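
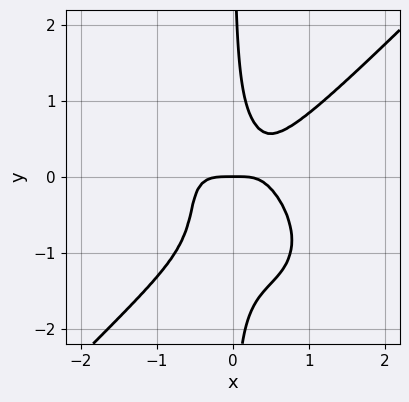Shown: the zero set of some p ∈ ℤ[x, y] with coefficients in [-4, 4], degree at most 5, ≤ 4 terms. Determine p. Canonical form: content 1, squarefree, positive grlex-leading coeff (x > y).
1. Degree: a generic line meets the curve in up to 4 points, so deg p = 4.
2. Checking where it meets the axes: it crosses the y-axis at the gridline y = 0; one x-axis crossing is at x = 0.
3. Together with the visible shape, these determine p as stated.

3*x^4 - 3*x*y^3 - 3*x*y^2 + y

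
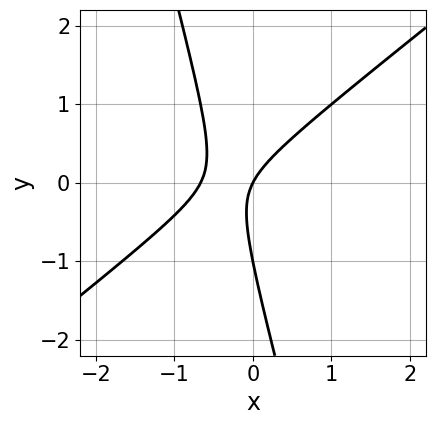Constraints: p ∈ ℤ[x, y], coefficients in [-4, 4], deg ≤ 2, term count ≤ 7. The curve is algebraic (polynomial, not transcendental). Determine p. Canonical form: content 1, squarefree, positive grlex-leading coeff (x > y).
First, the degree is 2 — the shape is more complex than any degree-1 curve.
Then, against the integer gridlines: the y-axis gridline crossings are at y ∈ {-1, 0}; it crosses the x-axis at the gridline x = 0.
Finally, together with the visible shape, these determine p as stated.

3*x^2 - 3*x*y - y^2 + 2*x - y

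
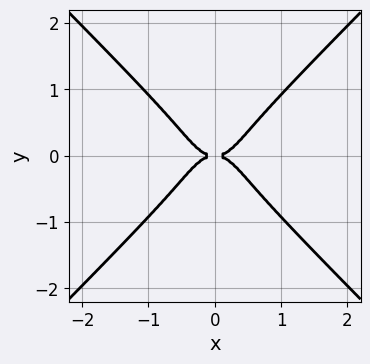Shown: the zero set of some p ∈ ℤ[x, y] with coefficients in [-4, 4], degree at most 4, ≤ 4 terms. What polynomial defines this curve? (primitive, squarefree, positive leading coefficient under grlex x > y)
3*x^4 - 3*y^4 - y^2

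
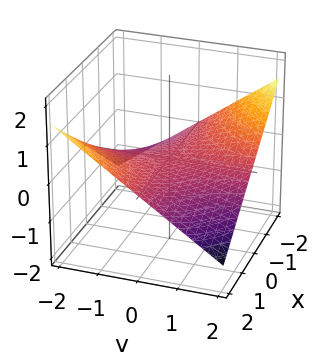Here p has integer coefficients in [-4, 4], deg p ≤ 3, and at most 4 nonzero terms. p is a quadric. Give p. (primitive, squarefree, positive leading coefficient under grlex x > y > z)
1. The degree is 2 — a hyperbolic paraboloid; a quadric.
2. Against the integer gridlines: the visible y-axis segment lies entirely on the surface; every point of the x-axis in the box is on the surface.
3. The integer polynomial consistent with all of this is the stated p.

x*y + 3*z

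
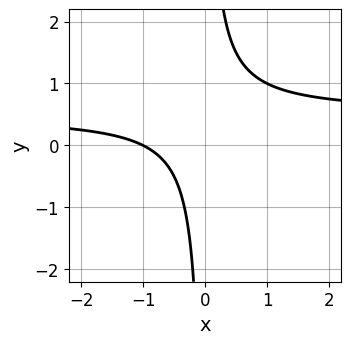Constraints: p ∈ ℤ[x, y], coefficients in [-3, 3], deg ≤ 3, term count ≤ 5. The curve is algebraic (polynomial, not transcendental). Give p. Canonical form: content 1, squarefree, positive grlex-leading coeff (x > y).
2*x*y - x - 1

(a) The degree is 2 — no degree-1 curve has this shape.
(b) Checking where it meets the axes: the curve avoids every integer y-axis point in the box; it crosses the x-axis at the gridline x = -1.
(c) Putting this together gives p.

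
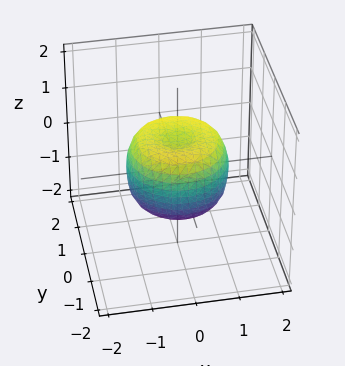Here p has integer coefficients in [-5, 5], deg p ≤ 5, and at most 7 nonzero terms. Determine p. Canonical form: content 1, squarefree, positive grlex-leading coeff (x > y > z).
deg p = 4.
Symmetries: rotational symmetry about the z-axis ⇒ p depends on x, y only through x² + y².
Against the integer gridlines: a circular section at z = 0 has radius between 1 and 2.
Putting this together gives p.

2*x^4 + 4*x^2*y^2 + 2*y^4 - 2*x^2 - 2*y^2 + 2*z^2 - 1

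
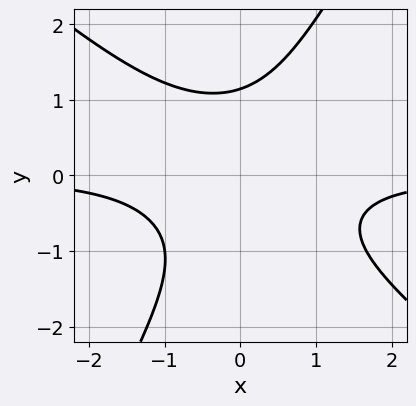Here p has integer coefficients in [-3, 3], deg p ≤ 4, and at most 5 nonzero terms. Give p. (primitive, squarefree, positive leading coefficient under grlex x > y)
1. Degree: no degree-2 curve has this shape, so deg p = 3.
2. From the axis intercepts and sections: no x-intercept at any integer in the box.
3. Fitting integer coefficients to these (and the overall shape) gives p.

3*x^2*y + 2*x*y^2 - 2*y^3 + 3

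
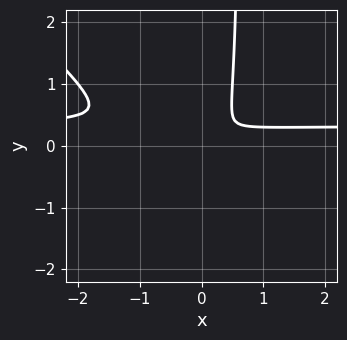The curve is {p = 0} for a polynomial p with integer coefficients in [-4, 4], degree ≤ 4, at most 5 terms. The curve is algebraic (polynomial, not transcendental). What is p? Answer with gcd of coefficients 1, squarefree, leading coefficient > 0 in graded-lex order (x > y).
3*x^2*y + 3*x*y^2 - x^2 - 2*y^2

(a) Degree: the shape is more complex than any degree-2 curve, so deg p = 3.
(b) The integer polynomial consistent with all of this is the stated p.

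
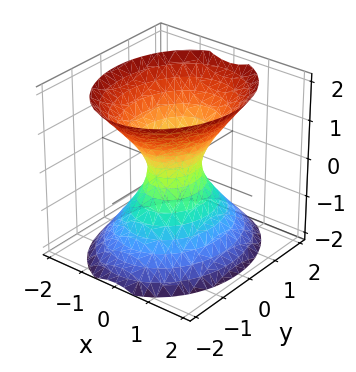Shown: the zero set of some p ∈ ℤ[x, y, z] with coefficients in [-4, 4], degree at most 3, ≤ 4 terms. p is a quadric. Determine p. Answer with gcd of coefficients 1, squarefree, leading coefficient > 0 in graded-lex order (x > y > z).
(a) Degree: an hourglass — one-sheet hyperboloid; a quadric, so deg p = 2.
(b) Symmetries: it's symmetric under y → −y, forcing even powers of y; it's symmetric under x → −x, forcing even powers of x; the z ↦ −z reflection is a symmetry, so z appears only in even powers.
(c) Observable constraints: it misses every integer gridline on the z-axis.
(d) Matching integer coefficients to the picture gives p.

3*x^2 + 2*y^2 - 2*z^2 - 1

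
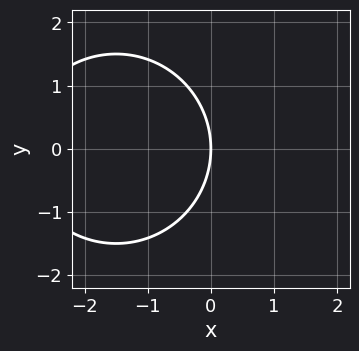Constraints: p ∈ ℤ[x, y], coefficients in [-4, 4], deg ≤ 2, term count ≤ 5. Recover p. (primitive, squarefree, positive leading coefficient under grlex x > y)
1. Degree: no degree-1 curve has this shape, so deg p = 2.
2. Symmetries: it's symmetric under y → −y, forcing even powers of y.
3. Against the integer gridlines: it crosses the x-axis at the gridline x = 0; it meets the y-axis at y = 0 (among the integer gridlines).
4. Putting this together gives p.

x^2 + y^2 + 3*x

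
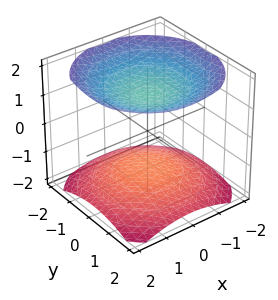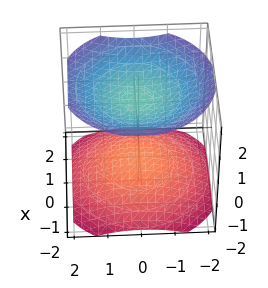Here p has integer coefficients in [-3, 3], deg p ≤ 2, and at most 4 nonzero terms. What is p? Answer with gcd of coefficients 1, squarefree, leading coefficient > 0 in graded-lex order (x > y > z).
x^2 + y^2 - 2*z^2 + 3

(a) There are 2 components. They look like related sheets of one shape, so recover p as a whole.
(b) Degree: two sheets facing apart; a quadric, so deg p = 2.
(c) Symmetry: every cross-section ⟂ z is a circle, so x, y appear only via x² + y²; the z ↦ −z reflection is a symmetry, so z appears only in even powers.
(d) Checking where it meets the axes: no x-intercept at any integer in the box; it misses every integer gridline on the y-axis.
(e) Together with the visible shape, these determine p as stated.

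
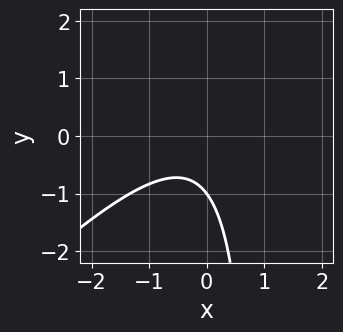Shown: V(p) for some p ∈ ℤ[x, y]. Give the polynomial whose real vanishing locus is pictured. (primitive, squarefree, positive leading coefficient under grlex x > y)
1. Degree: no degree-1 curve has this shape, so deg p = 2.
2. Against the integer gridlines: it crosses the y-axis at the gridline y = -1; no x-intercept at any integer in the box.
3. The integer polynomial consistent with all of this is the stated p.

3*x^2 - 3*x*y + x + 3*y + 3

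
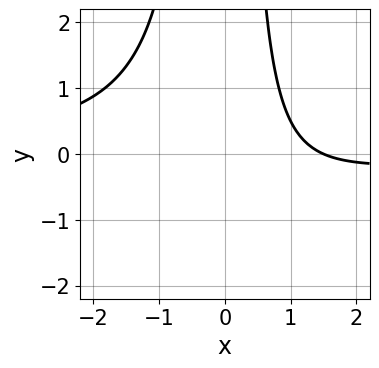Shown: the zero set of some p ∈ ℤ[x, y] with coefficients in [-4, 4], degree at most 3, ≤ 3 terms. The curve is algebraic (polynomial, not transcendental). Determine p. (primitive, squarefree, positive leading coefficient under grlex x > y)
(a) The degree is 3 — the shape is more complex than any degree-2 curve.
(b) From the axis intercepts and sections: it misses every integer gridline on the y-axis.
(c) Assembling these constraints gives the stated polynomial.

2*x^2*y + 2*x - 3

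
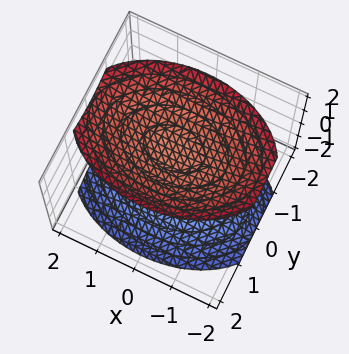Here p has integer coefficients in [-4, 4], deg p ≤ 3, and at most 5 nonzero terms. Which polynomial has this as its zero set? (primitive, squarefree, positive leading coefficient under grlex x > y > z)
x^2 + 2*y^2 - 2*z^2 + 3

(a) There are 2 components.
(b) Degree: two sheets facing apart; a quadric, so deg p = 2.
(c) Symmetries: mirror symmetry z ↦ −z ⇒ only even powers of z; the y ↦ −y reflection is a symmetry, so y appears only in even powers; mirror symmetry x ↦ −x ⇒ only even powers of x.
(d) Reading off the gridlines: no x-intercept at any integer in the box; it misses every integer gridline on the y-axis.
(e) These observations pin down the coefficients.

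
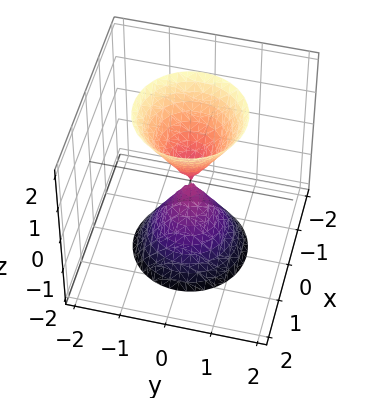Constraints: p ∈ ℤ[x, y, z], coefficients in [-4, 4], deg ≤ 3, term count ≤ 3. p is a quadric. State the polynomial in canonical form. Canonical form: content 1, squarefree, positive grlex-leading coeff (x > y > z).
3*x^2 + 3*y^2 - z^2

The picture has 2 separate pieces. They look like related sheets of one shape, so recover p as a whole.
Degree: a double cone through the origin; a quadric, so deg p = 2.
Symmetry: the surface is invariant under rotation about z: p = q(x² + y², z); the z ↦ −z reflection is a symmetry, so z appears only in even powers.
From the visible intercepts: a circular section at z = 2 has radius between 1 and 2; it meets the z-axis at z = 0 (among the integer gridlines); one y-axis crossing is at y = 0.
Solving for integer coefficients yields p as stated.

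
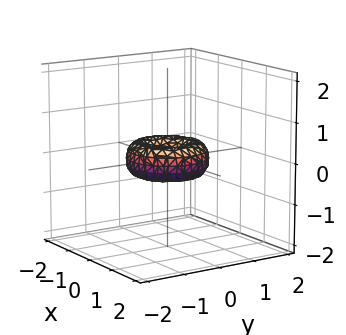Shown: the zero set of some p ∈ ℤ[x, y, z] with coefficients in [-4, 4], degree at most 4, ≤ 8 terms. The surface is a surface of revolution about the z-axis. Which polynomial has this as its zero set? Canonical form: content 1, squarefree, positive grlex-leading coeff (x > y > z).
2*x^4 + 4*x^2*y^2 + 2*y^4 - 2*x^2 - 2*y^2 + 3*z^2

1. deg p = 4. No degree-3 surface has this shape.
2. Symmetry: the z-axis is an axis of rotation, so x and y enter only as x² + y².
3. From the visible intercepts: a circular section at z = 0 has radius exactly 1; among the integer gridlines, it crosses the y-axis at y ∈ {-1, 0, 1}.
4. Matching integer coefficients to the picture gives p. Check: (-1, 0, 0) on the x-axis lies on the surface, and p(-1, 0, 0) = 0. ✓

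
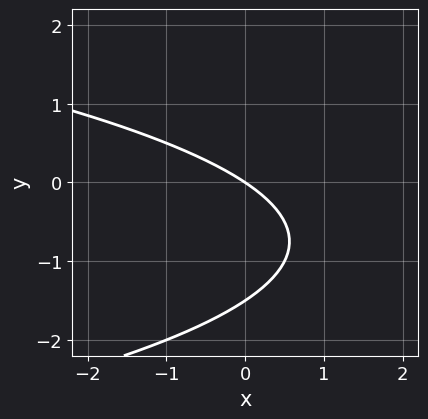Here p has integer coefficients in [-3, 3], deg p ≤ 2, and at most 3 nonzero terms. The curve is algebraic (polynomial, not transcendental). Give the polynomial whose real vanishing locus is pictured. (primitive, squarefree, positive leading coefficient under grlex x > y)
1. deg p = 2. The shape is more complex than any degree-1 curve.
2. Observable constraints: it crosses the y-axis at the gridline y = 0; it meets the x-axis at x = 0 (among the integer gridlines).
3. Assembling these constraints gives the stated polynomial.

2*y^2 + 2*x + 3*y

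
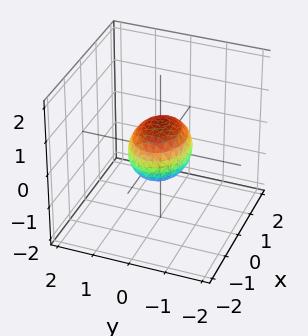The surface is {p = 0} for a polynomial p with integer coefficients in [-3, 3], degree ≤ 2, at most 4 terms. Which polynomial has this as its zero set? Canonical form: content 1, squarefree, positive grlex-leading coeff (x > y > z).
(a) Degree: bounded and convex; a quadric, so deg p = 2.
(b) Symmetries: the z ↦ −z reflection is a symmetry, so z appears only in even powers; it's symmetric under x → −x, forcing even powers of x; mirror symmetry y ↦ −y ⇒ only even powers of y.
(c) Reading off the gridlines: the x-axis gridline crossings are at x ∈ {-1, 1}.
(d) These observations pin down the coefficients.

2*x^2 + 3*y^2 + 3*z^2 - 2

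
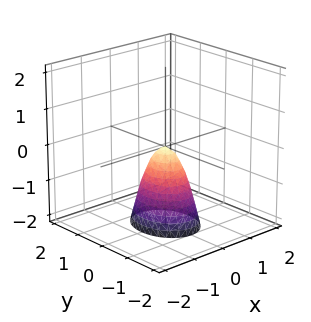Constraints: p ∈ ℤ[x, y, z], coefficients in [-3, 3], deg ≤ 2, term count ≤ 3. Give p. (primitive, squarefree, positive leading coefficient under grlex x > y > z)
3*x^2 + 2*y^2 + z

First, deg p = 2. A paraboloid; a quadric.
Then, symmetries: the x ↦ −x reflection is a symmetry, so x appears only in even powers; it's symmetric under y → −y, forcing even powers of y.
Next, from the visible intercepts: it crosses the z-axis at the gridline z = 0; it crosses the x-axis at the gridline x = 0; one y-axis crossing is at y = 0.
Finally, assembling these constraints gives the stated polynomial.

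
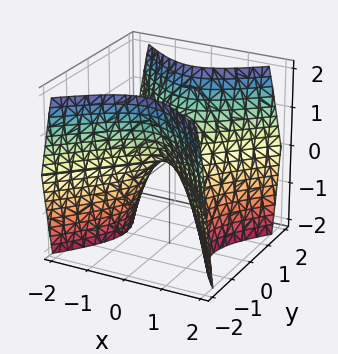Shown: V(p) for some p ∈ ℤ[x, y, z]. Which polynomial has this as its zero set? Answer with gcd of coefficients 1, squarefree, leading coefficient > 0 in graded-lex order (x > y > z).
1. The degree is 2 — a saddle surface; a quadric.
2. Symmetries: it's symmetric under x → −x, forcing even powers of x; mirror symmetry y ↦ −y ⇒ only even powers of y.
3. From the visible intercepts: it crosses the x-axis at the gridline x = 0; one y-axis crossing is at y = 0; it crosses the z-axis at the gridline z = 0.
4. Together with the visible shape, these determine p as stated.

3*x^2 - 3*y^2 + 2*z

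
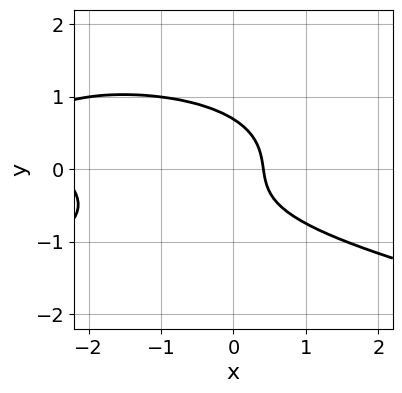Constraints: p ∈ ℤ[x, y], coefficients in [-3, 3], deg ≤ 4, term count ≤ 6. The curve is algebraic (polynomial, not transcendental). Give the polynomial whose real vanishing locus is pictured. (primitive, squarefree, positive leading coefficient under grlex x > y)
3*y^3 + x^2 + x*y + 2*x - 1

1. deg p = 3.
2. The integer polynomial consistent with all of this is the stated p.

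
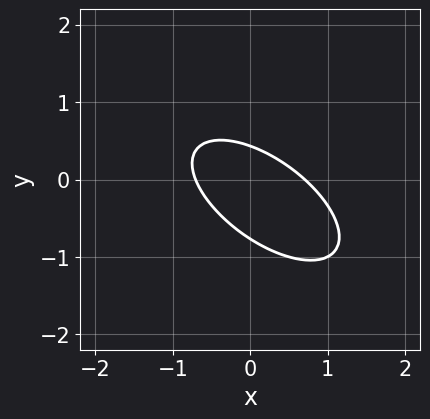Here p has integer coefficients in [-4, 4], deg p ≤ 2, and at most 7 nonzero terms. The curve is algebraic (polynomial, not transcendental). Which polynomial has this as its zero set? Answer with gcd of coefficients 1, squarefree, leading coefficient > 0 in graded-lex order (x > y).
(a) deg p = 2. A generic line meets the curve in up to 2 points.
(b) Putting this together gives p.

2*x^2 + 3*x*y + 3*y^2 + y - 1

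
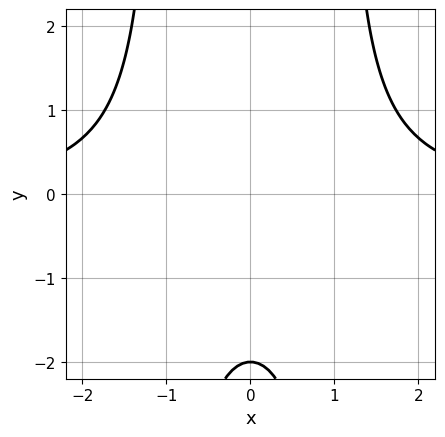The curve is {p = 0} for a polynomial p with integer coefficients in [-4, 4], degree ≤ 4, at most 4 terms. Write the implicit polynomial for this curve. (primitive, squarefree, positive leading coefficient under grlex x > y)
deg p = 3. A generic line meets the curve in up to 3 points.
Symmetries: the x ↦ −x reflection is a symmetry, so x appears only in even powers.
Against the integer gridlines: it crosses the y-axis at the gridline y = -2; it misses every integer gridline on the x-axis.
The integer polynomial consistent with all of this is the stated p.

x^2*y - y - 2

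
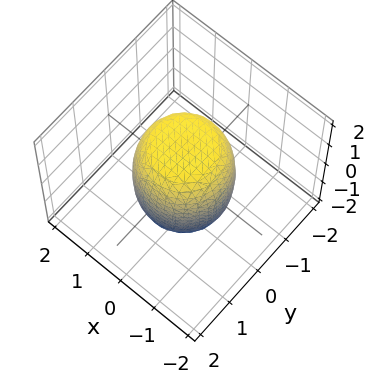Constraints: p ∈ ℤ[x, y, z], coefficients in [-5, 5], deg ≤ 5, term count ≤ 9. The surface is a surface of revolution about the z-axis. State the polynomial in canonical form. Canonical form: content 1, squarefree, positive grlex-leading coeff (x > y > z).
1. The degree is 4 — a generic line meets the surface in up to 4 points.
2. Symmetries: rotational symmetry about the z-axis ⇒ p depends on x, y only through x² + y².
3. Checking where it meets the axes: a circular section at z = -1 has radius exactly 1.
4. Fitting integer coefficients to these (and the overall shape) gives p.

2*x^4 + 4*x^2*y^2 + 2*y^4 - x^2 - y^2 + z^2 - 2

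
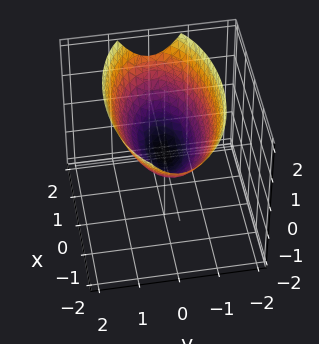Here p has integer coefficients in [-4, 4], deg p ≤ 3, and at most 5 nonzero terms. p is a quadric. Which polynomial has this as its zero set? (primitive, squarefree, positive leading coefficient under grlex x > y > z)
x^2 + 3*y^2 - 3*z

(a) deg p = 2. A paraboloid; a quadric.
(b) Symmetries: it's symmetric under x → −x, forcing even powers of x; mirror symmetry y ↦ −y ⇒ only even powers of y.
(c) Checking where it meets the axes: one y-axis crossing is at y = 0; it crosses the x-axis at the gridline x = 0.
(d) Assembling these constraints gives the stated polynomial.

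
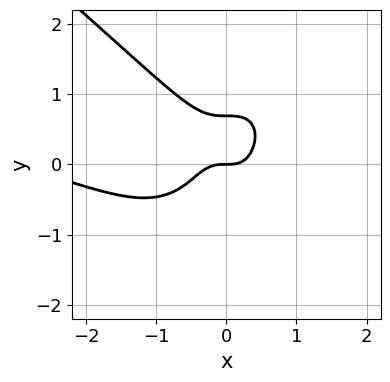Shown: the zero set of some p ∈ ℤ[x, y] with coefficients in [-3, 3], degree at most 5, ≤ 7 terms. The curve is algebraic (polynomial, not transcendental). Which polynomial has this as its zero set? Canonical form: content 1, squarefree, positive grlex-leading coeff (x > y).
x^4 + 3*x^3*y + 3*y^4 + 3*x^3 - y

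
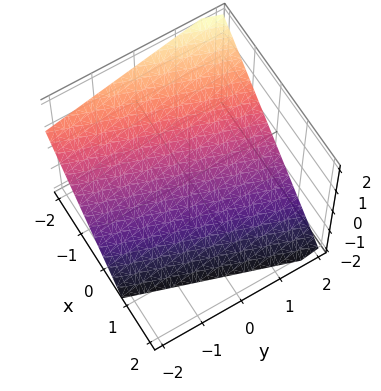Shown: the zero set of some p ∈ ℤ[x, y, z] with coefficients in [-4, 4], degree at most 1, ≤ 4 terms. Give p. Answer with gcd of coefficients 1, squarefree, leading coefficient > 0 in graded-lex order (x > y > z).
3*x - y + 3*z + 2

First, degree: every cross-section is a straight line — this is a plane, so deg p = 1.
Next, reading off the gridlines: it meets the y-axis at y = 2 (among the integer gridlines).
Finally, together with the visible shape, these determine p as stated.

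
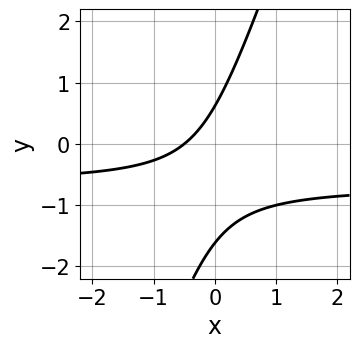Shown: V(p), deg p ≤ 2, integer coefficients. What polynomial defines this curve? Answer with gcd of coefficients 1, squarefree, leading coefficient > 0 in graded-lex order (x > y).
3*x*y - y^2 + 2*x - y + 1

deg p = 2. No degree-1 curve has this shape.
Solving for integer coefficients yields p as stated.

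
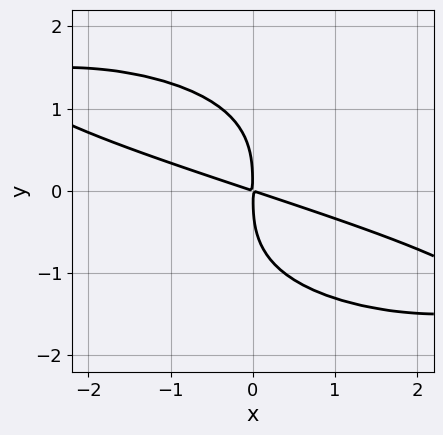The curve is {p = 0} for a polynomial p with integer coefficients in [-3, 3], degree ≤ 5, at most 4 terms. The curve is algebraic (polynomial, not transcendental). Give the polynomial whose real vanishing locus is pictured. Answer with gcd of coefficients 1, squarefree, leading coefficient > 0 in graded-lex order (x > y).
(a) The degree is 4 — the shape is more complex than any degree-3 curve.
(b) Putting this together gives p.

y^4 + x^2 + 3*x*y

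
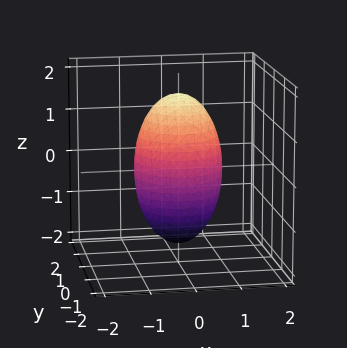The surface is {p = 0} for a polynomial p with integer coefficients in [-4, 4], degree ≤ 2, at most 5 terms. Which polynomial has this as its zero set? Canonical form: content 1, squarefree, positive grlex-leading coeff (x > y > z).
Degree: the shape is more complex than any degree-1 surface, so deg p = 2.
Symmetry: the surface is invariant under rotation about z: p = q(x² + y², z).
Against the integer gridlines: a circular section at z = 1 has radius between 0 and 1; among the integer gridlines, it crosses the x-axis at x ∈ {-1, 1}.
Assembling these constraints gives the stated polynomial.

3*x^2 + 3*y^2 + z^2 - 3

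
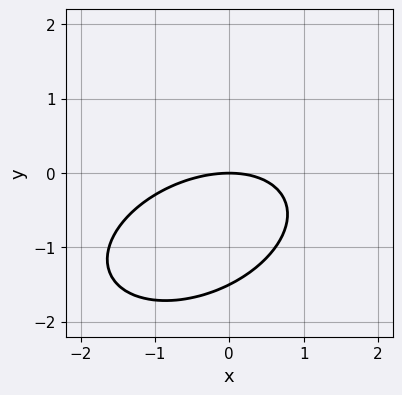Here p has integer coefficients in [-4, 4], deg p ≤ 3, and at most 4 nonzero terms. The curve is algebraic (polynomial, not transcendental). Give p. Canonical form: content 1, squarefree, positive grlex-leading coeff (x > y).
x^2 - x*y + 2*y^2 + 3*y

(a) The degree is 2 — no degree-1 curve has this shape.
(b) Reading off the gridlines: it meets the x-axis at x = 0 (among the integer gridlines); it meets the y-axis at y = 0 (among the integer gridlines).
(c) Matching integer coefficients to the picture gives p.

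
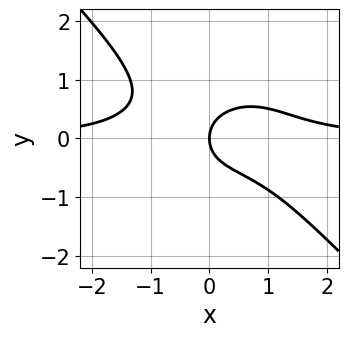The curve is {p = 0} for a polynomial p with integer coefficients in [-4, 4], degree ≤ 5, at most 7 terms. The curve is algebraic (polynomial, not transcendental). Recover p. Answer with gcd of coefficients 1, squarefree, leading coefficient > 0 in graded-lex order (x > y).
3*x^3*y + 3*y^4 + 2*x*y^2 + 3*y^2 - 3*x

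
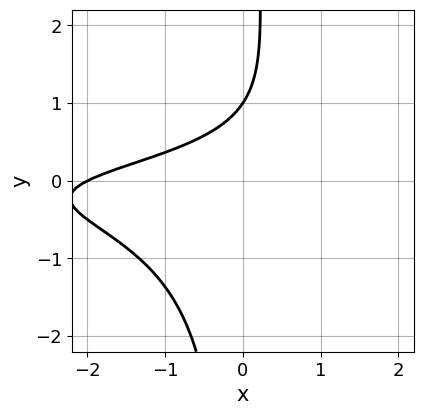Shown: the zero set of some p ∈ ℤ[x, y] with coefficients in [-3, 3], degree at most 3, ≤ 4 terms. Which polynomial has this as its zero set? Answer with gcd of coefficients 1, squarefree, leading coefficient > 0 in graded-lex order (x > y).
2*x*y^2 + x - 2*y + 2

First, degree: no degree-2 curve has this shape, so deg p = 3.
Then, from the visible intercepts: it meets the x-axis at x = -2 (among the integer gridlines); one y-axis crossing is at y = 1.
Finally, assembling these constraints gives the stated polynomial.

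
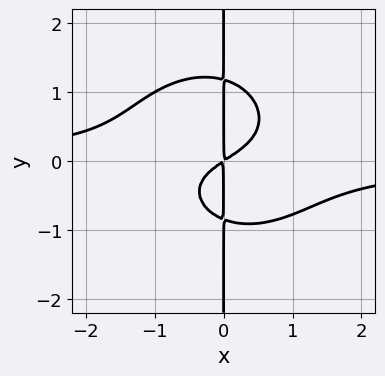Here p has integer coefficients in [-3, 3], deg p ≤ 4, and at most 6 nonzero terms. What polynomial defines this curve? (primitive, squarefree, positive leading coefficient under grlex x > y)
3*x^3*y + 3*x*y^3 - x*y^2 + 2*x^2 - 3*x*y

(a) deg p = 4. The shape is more complex than any degree-3 curve.
(b) Reading off the gridlines: every point of the y-axis in the box is on the curve.
(c) Fitting integer coefficients to these (and the overall shape) gives p.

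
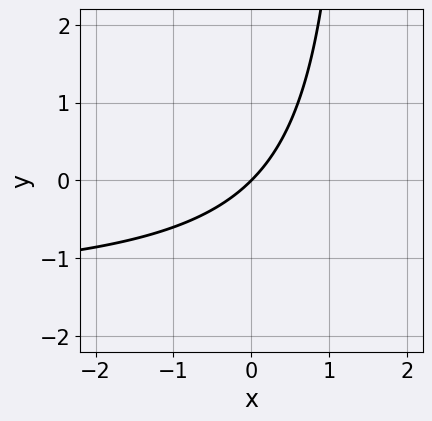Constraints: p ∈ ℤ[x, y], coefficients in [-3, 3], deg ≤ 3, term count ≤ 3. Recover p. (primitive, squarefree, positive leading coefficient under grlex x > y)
2*x*y + 3*x - 3*y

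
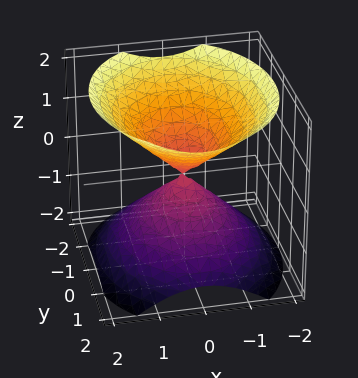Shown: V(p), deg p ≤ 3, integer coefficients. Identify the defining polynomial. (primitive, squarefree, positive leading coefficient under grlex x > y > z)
First, there are 2 components.
Next, degree: two nappes meeting at a single point; a quadric, so deg p = 2.
Next, symmetries: the y ↦ −y reflection is a symmetry, so y appears only in even powers; mirror symmetry x ↦ −x ⇒ only even powers of x; the z ↦ −z reflection is a symmetry, so z appears only in even powers.
Next, observable constraints: it crosses the y-axis at the gridline y = 0; one z-axis crossing is at z = 0; it crosses the x-axis at the gridline x = 0.
Finally, solving for integer coefficients yields p as stated.

3*x^2 + 2*y^2 - 3*z^2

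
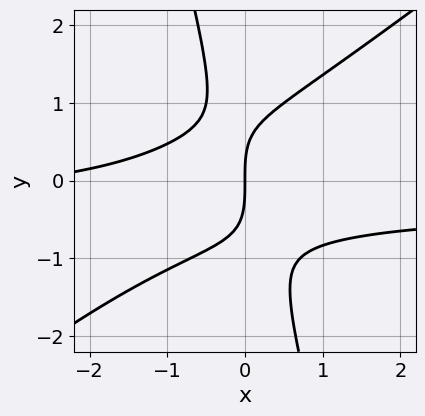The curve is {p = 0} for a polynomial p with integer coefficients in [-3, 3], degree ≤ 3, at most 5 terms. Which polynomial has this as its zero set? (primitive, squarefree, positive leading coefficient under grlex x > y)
3*x^2*y - 3*x*y^2 - y^3 + x^2 + 3*x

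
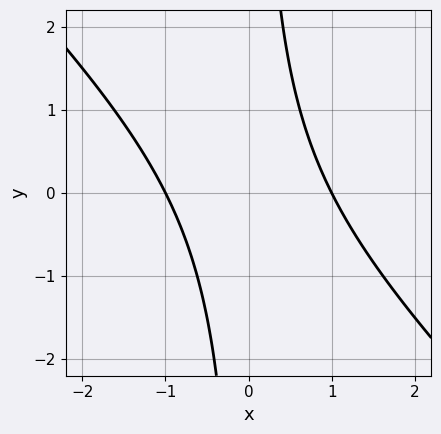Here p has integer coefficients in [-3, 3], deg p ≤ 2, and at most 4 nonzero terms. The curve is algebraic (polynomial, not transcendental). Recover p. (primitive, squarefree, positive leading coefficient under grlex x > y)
x^2 + x*y - 1

(a) The degree is 2 — the shape is more complex than any degree-1 curve.
(b) Checking where it meets the axes: the curve avoids every integer y-axis point in the box; the x-axis gridline crossings are at x ∈ {-1, 1}.
(c) Fitting integer coefficients to these (and the overall shape) gives p.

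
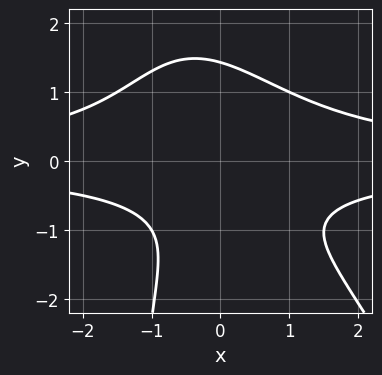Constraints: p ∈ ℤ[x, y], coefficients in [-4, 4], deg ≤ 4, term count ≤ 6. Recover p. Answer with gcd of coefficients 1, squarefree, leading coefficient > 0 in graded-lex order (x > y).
2*x^2*y^2 + x*y^3 + 2*y^3 - 2*y - 3

1. The degree is 4 — no degree-3 curve has this shape.
2. Checking where it meets the axes: the curve avoids every integer x-axis point in the box.
3. The integer polynomial consistent with all of this is the stated p.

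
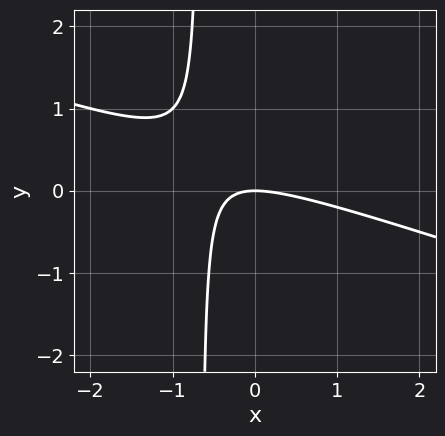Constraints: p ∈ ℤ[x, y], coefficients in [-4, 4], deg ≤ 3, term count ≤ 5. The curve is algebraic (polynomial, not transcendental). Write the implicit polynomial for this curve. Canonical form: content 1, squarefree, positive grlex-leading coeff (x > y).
deg p = 2. No degree-1 curve has this shape.
From the axis intercepts and sections: one x-axis crossing is at x = 0; it meets the y-axis at y = 0 (among the integer gridlines).
Putting this together gives p.

x^2 + 3*x*y + 2*y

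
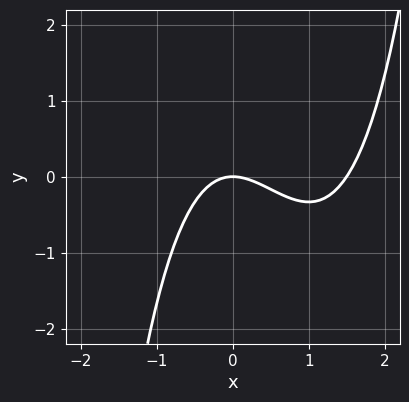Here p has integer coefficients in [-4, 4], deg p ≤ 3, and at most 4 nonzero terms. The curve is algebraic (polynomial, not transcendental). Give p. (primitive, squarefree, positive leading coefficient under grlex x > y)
The degree is 3 — a generic line meets the curve in up to 3 points.
Against the integer gridlines: it crosses the y-axis at the gridline y = 0; one x-axis crossing is at x = 0.
Fitting integer coefficients to these (and the overall shape) gives p.

2*x^3 - 3*x^2 - 3*y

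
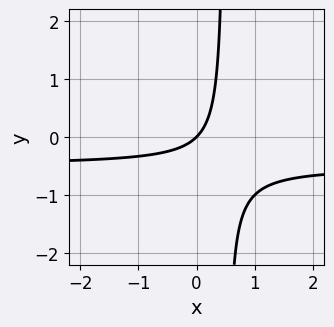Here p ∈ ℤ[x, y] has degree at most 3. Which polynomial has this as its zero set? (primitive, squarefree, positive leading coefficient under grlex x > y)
2*x*y + x - y

First, deg p = 2. No degree-1 curve has this shape.
Next, observable constraints: one y-axis crossing is at y = 0; it crosses the x-axis at the gridline x = 0.
Finally, solving for integer coefficients yields p as stated.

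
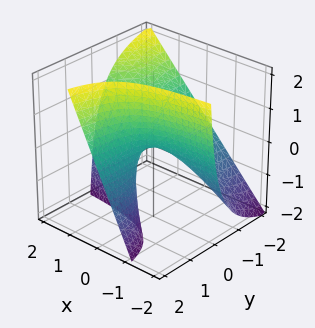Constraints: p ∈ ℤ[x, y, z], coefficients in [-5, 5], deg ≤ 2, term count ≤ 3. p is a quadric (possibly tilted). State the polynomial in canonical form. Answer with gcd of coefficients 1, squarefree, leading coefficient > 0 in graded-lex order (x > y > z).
1. Degree: no degree-1 surface has this shape, so deg p = 2.
2. From the axis intercepts and sections: every point of the y-axis in the box is on the surface; the visible x-axis segment lies entirely on the surface; one z-axis crossing is at z = 0.
3. Fitting integer coefficients to these (and the overall shape) gives p.

4*x*y - 3*y*z + 2*z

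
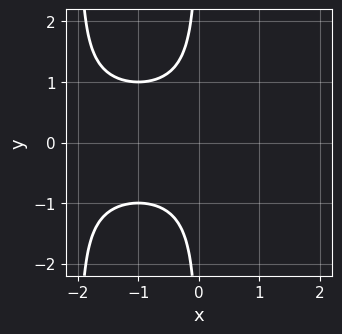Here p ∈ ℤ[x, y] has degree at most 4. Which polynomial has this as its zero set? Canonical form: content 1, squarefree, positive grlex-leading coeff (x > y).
x^2*y^2 + 2*x*y^2 + 1

First, degree: no degree-3 curve has this shape, so deg p = 4.
Then, symmetries: the y ↦ −y reflection is a symmetry, so y appears only in even powers.
Next, observable constraints: the curve avoids every integer x-axis point in the box; the curve avoids every integer y-axis point in the box.
Finally, together with the visible shape, these determine p as stated.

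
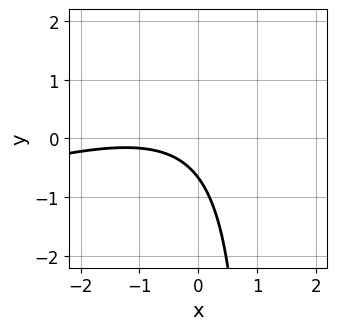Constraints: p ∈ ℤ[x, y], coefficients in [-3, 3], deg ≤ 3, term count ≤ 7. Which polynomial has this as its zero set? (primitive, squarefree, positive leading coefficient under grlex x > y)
x^2 - 3*x*y + 2*x + 3*y + 2

(a) deg p = 2. A generic line meets the curve in up to 2 points.
(b) From the visible intercepts: no x-intercept at any integer in the box.
(c) These observations pin down the coefficients.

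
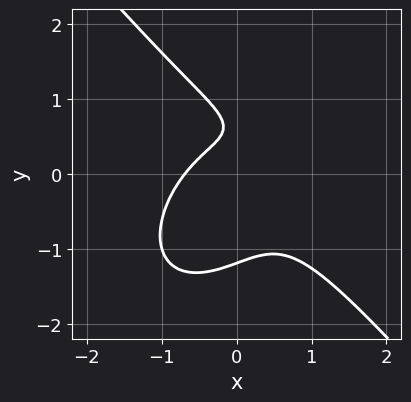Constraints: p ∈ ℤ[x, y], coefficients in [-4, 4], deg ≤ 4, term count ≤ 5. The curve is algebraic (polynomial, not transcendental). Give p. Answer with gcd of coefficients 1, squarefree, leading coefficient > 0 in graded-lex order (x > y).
3*x^3 + 2*y^3 + 2*x*y - 2*y + 1

First, degree: no degree-2 curve has this shape, so deg p = 3.
Finally, putting this together gives p.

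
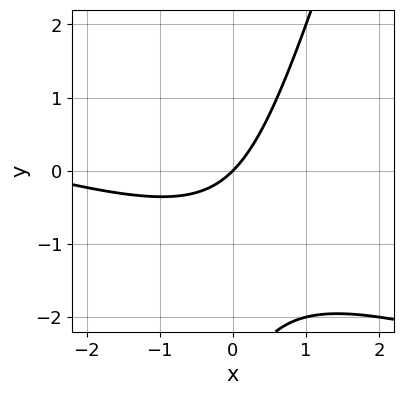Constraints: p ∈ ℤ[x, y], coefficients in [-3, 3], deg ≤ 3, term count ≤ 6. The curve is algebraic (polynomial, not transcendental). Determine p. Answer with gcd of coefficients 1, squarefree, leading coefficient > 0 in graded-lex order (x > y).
x^2 + 3*x*y - y^2 + 3*x - 3*y

deg p = 2. The shape is more complex than any degree-1 curve.
Reading off the gridlines: it crosses the y-axis at the gridline y = 0; it meets the x-axis at x = 0 (among the integer gridlines).
Together with the visible shape, these determine p as stated.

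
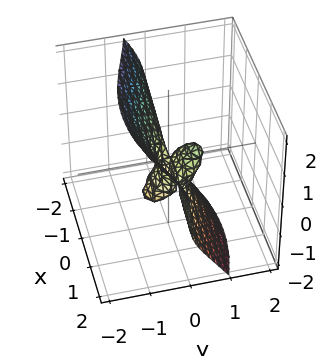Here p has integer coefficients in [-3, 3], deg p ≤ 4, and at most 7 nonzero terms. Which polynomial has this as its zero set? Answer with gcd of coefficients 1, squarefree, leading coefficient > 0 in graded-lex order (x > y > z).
1. The degree is 3 — a generic line meets the surface in up to 3 points.
2. Reading off the gridlines: one y-axis crossing is at y = 0; the visible x-axis segment lies entirely on the surface.
3. Matching integer coefficients to the picture gives p.

2*x^2*y + 2*y^3 - 2*y^2*z + z^3 - 2*x*y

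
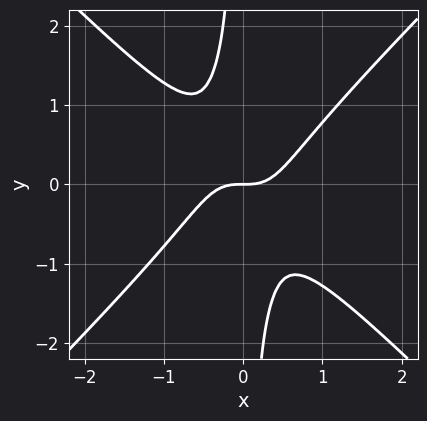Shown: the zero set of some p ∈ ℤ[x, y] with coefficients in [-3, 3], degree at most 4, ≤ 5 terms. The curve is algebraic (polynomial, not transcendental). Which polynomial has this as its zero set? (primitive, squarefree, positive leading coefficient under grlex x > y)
2*x^3 - 2*x*y^2 - y

1. The degree is 3 — the shape is more complex than any degree-2 curve.
2. From the visible intercepts: one y-axis crossing is at y = 0; it meets the x-axis at x = 0 (among the integer gridlines).
3. Solving for integer coefficients yields p as stated.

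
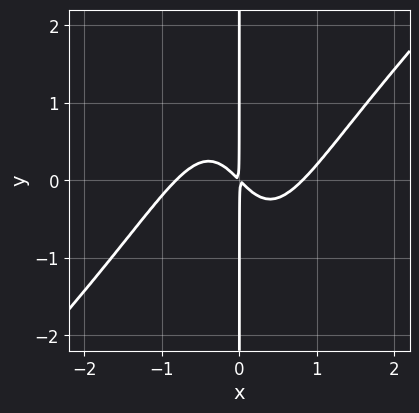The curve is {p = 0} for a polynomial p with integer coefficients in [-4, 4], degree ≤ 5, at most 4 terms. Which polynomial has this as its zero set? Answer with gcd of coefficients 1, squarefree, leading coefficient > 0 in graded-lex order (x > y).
3*x^4 - 3*x^3*y - 2*x^2 - 2*x*y

1. deg p = 4.
2. Observable constraints: every point of the y-axis in the box is on the curve.
3. Together with the visible shape, these determine p as stated.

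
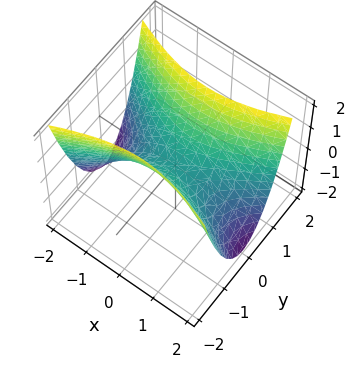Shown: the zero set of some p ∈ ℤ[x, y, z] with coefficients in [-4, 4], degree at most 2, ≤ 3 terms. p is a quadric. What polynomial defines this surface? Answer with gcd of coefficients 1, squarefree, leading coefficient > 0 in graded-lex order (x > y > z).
x^2 - 3*y^2 + 2*z

Degree: a hyperbolic paraboloid; a quadric, so deg p = 2.
Symmetries: the x ↦ −x reflection is a symmetry, so x appears only in even powers; it's symmetric under y → −y, forcing even powers of y.
Reading off the gridlines: one x-axis crossing is at x = 0; it crosses the z-axis at the gridline z = 0; it meets the y-axis at y = 0 (among the integer gridlines).
Fitting integer coefficients to these (and the overall shape) gives p.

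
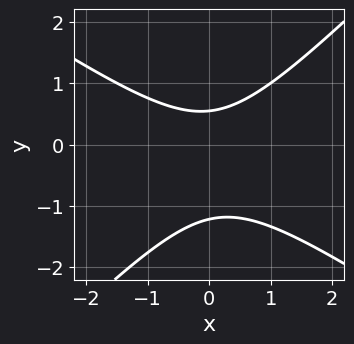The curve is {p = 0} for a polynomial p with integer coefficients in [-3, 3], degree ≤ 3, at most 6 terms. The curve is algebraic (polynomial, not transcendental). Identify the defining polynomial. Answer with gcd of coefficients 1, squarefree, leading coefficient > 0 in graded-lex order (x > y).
First, degree: the shape is more complex than any degree-1 curve, so deg p = 2.
Then, checking where it meets the axes: the curve avoids every integer x-axis point in the box.
Finally, these observations pin down the coefficients.

2*x^2 + x*y - 3*y^2 - 2*y + 2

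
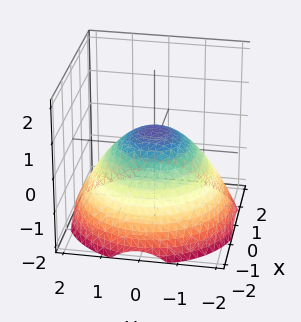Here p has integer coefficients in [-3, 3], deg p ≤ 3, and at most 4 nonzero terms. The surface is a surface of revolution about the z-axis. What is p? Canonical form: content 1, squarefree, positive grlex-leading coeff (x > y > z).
x^2 + y^2 + 2*z - 1

deg p = 2. A generic line meets the surface in up to 2 points.
By symmetry, every cross-section ⟂ z is a circle, so x, y appear only via x² + y².
From the visible intercepts: a circular section at z = -1 has radius between 1 and 2; the y-axis gridline crossings are at y ∈ {-1, 1}; among the integer gridlines, it crosses the x-axis at x ∈ {-1, 1}.
Matching integer coefficients to the picture gives p.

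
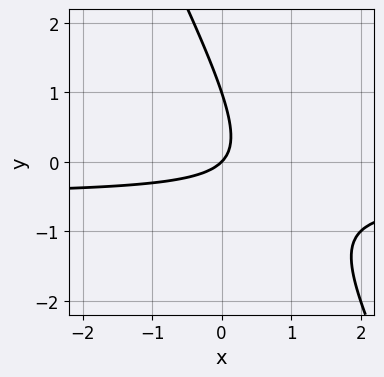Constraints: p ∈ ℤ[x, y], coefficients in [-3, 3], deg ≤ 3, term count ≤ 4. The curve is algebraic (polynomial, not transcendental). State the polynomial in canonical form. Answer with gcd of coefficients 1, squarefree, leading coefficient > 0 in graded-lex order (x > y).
First, the degree is 2 — no degree-1 curve has this shape.
Next, reading off the gridlines: it meets the x-axis at x = 0 (among the integer gridlines); among the integer gridlines, it crosses the y-axis at y ∈ {0, 1}.
Finally, assembling these constraints gives the stated polynomial.

2*x*y + y^2 + x - y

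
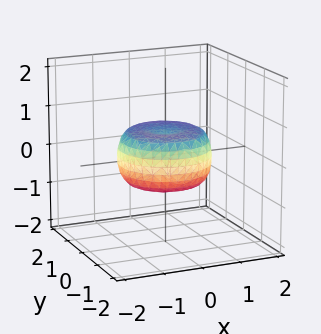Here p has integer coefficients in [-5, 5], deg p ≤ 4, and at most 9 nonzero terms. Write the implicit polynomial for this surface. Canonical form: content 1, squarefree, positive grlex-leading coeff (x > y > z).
2*x^4 + 4*x^2*y^2 + 2*y^4 - 2*x^2 - 2*y^2 + 3*z^2 - 1

First, the degree is 4 — no degree-3 surface has this shape.
Next, symmetry: the surface is invariant under rotation about z: p = q(x² + y², z).
Next, from the axis intercepts and sections: a circular section at z = 0 has radius between 1 and 2.
Finally, these observations pin down the coefficients.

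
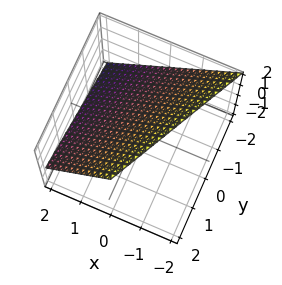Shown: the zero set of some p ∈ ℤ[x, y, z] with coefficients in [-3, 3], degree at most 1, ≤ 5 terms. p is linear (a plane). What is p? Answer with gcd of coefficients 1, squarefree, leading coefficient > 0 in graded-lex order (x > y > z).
(a) Degree: every cross-section is a straight line — this is a plane, so deg p = 1.
(b) Against the integer gridlines: it meets the y-axis at y = -2 (among the integer gridlines); one z-axis crossing is at z = 1; it crosses the x-axis at the gridline x = 1.
(c) Assembling these constraints gives the stated polynomial.

2*x - y + 2*z - 2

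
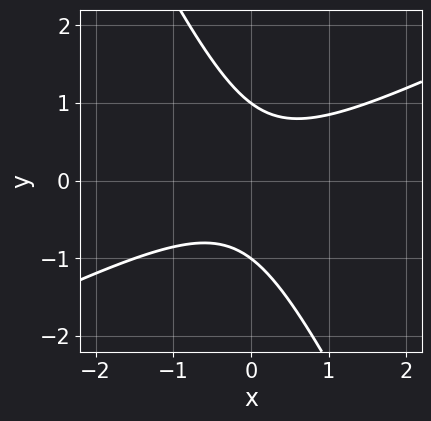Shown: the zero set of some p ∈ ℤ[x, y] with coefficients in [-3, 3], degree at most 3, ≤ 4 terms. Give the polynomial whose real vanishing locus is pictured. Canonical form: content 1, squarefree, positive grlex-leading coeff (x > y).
2*x^2 - 3*x*y - 2*y^2 + 2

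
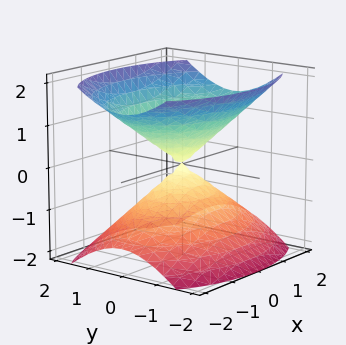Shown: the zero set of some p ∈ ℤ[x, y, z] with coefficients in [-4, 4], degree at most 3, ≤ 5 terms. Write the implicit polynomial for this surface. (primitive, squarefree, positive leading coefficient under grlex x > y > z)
1. There are 2 components. Treating them together as one polynomial.
2. The degree is 2 — two nappes meeting at a single point; a quadric.
3. Symmetries: the y ↦ −y reflection is a symmetry, so y appears only in even powers; the z ↦ −z reflection is a symmetry, so z appears only in even powers; it's symmetric under x → −x, forcing even powers of x.
4. Against the integer gridlines: one z-axis crossing is at z = 0; one x-axis crossing is at x = 0; one y-axis crossing is at y = 0.
5. Assembling these constraints gives the stated polynomial.

x^2 + 2*y^2 - 2*z^2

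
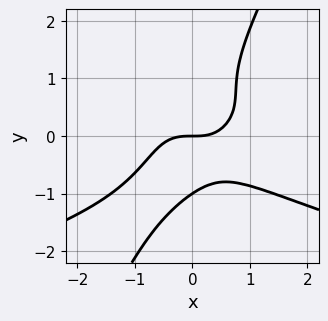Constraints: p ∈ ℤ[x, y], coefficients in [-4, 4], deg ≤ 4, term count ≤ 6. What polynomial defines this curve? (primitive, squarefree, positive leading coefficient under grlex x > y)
2*x*y^3 - y^4 + x^3 - y

Degree: no degree-3 curve has this shape, so deg p = 4.
Reading off the gridlines: one x-axis crossing is at x = 0; the y-axis gridline crossings are at y ∈ {-1, 0}.
The integer polynomial consistent with all of this is the stated p.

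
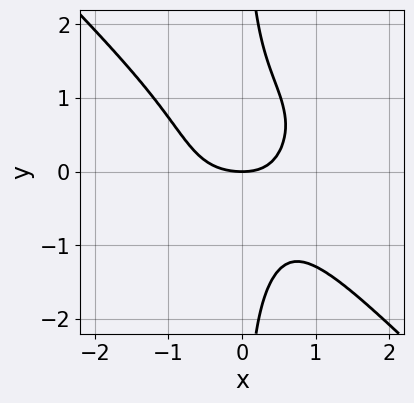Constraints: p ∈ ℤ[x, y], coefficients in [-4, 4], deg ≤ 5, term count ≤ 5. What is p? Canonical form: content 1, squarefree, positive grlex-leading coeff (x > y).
2*x^4 + 2*x*y^3 + x^2 + x*y - 2*y

deg p = 4. No degree-3 curve has this shape.
Checking where it meets the axes: it meets the y-axis at y = 0 (among the integer gridlines); one x-axis crossing is at x = 0.
Matching integer coefficients to the picture gives p.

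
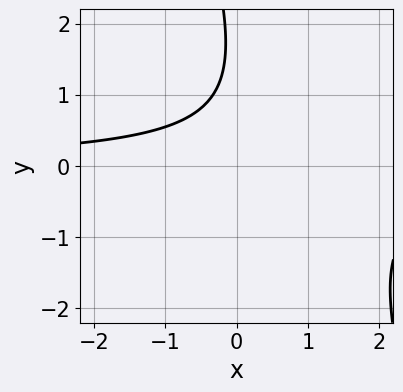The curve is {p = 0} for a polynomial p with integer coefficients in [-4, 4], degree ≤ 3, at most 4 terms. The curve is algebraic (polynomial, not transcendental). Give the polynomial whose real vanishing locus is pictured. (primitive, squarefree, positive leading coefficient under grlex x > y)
3*x*y + y^2 - 3*y + 3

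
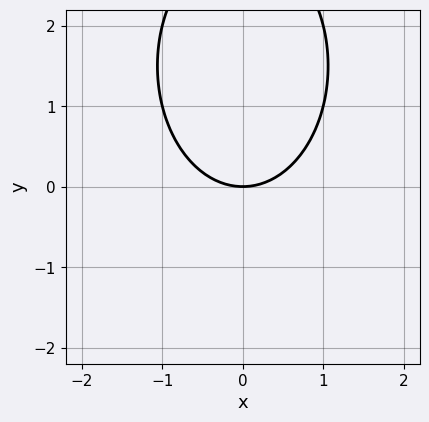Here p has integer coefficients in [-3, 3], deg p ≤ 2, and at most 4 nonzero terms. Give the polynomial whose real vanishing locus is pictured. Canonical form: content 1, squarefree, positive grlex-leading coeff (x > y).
The degree is 2 — the shape is more complex than any degree-1 curve.
Symmetries: it's symmetric under x → −x, forcing even powers of x.
Checking where it meets the axes: it crosses the x-axis at the gridline x = 0; one y-axis crossing is at y = 0.
Solving for integer coefficients yields p as stated.

2*x^2 + y^2 - 3*y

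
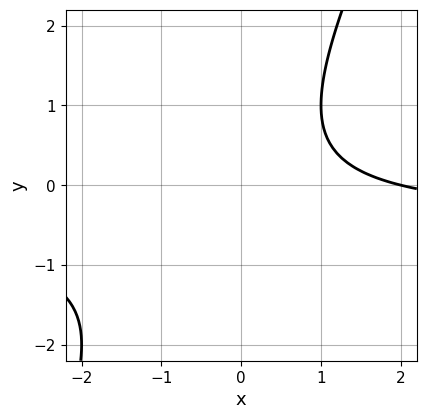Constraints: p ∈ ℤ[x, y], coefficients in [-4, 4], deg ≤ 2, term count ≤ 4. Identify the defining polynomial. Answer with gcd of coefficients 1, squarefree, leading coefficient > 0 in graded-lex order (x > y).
Degree: the shape is more complex than any degree-1 curve, so deg p = 2.
Checking where it meets the axes: no y-intercept at any integer in the box; it crosses the x-axis at the gridline x = 2.
The integer polynomial consistent with all of this is the stated p.

2*x*y - y^2 + x - 2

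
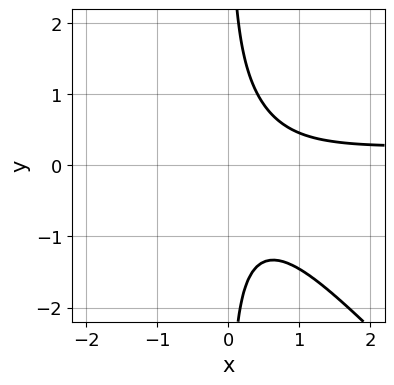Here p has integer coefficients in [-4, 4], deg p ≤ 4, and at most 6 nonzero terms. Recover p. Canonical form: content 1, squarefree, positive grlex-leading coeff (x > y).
First, the degree is 3 — a generic line meets the curve in up to 3 points.
Then, from the axis intercepts and sections: it misses every integer gridline on the x-axis; no y-intercept at any integer in the box.
Finally, together with the visible shape, these determine p as stated.

3*x^2*y + 3*x*y^2 - x^2 + x - 2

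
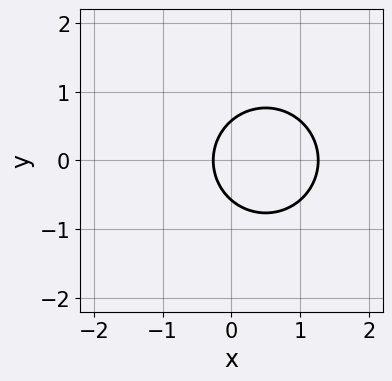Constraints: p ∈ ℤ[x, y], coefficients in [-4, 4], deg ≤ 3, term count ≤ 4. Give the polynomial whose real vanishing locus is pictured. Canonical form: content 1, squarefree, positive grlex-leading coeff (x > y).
3*x^2 + 3*y^2 - 3*x - 1

Degree: a generic line meets the curve in up to 2 points, so deg p = 2.
Symmetries: it's symmetric under y → −y, forcing even powers of y.
Solving for integer coefficients yields p as stated.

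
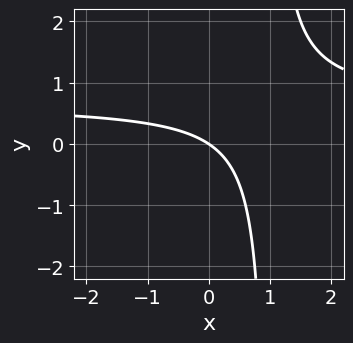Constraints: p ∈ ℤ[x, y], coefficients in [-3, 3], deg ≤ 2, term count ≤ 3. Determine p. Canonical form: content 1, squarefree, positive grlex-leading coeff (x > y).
Degree: no degree-1 curve has this shape, so deg p = 2.
Reading off the gridlines: it meets the x-axis at x = 0 (among the integer gridlines); one y-axis crossing is at y = 0.
The integer polynomial consistent with all of this is the stated p.

3*x*y - 2*x - 3*y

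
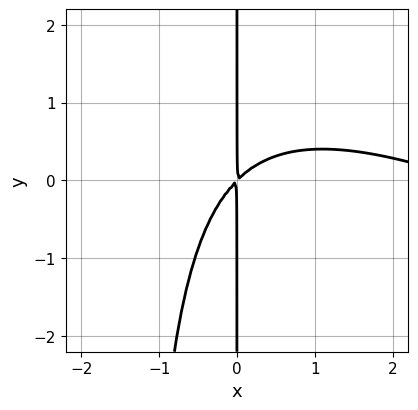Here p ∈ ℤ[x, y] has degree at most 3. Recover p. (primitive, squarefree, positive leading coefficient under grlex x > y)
x^3 + 2*x^2*y - 3*x^2 + 3*x*y

First, degree: no degree-2 curve has this shape, so deg p = 3.
Next, reading off the gridlines: the visible y-axis segment lies entirely on the curve.
Finally, these observations pin down the coefficients.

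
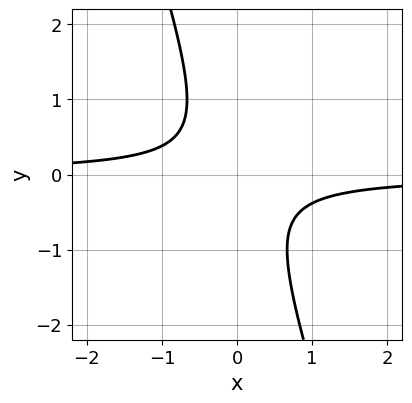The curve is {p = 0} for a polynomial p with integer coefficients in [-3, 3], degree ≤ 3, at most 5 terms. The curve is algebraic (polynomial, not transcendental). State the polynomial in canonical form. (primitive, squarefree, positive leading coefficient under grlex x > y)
The degree is 2 — a generic line meets the curve in up to 2 points.
From the axis intercepts and sections: the curve avoids every integer x-axis point in the box; the curve avoids every integer y-axis point in the box.
Putting this together gives p.

3*x*y + y^2 + 1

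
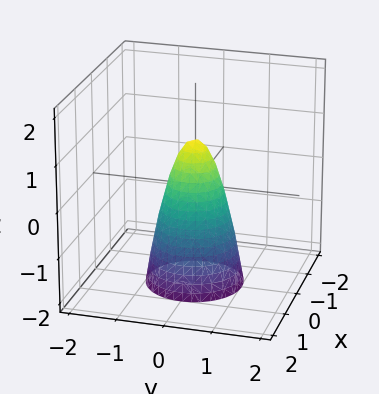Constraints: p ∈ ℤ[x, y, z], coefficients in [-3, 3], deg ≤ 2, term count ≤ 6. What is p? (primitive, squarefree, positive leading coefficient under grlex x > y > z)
3*x^2 + 3*y^2 + z - 1

First, deg p = 2.
Then, symmetries: every cross-section ⟂ z is a circle, so x, y appear only via x² + y².
Then, from the axis intercepts and sections: a circular section at z = 0 has radius between 0 and 1; it meets the z-axis at z = 1 (among the integer gridlines).
Finally, solving for integer coefficients yields p as stated.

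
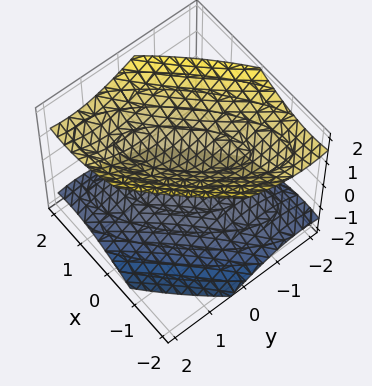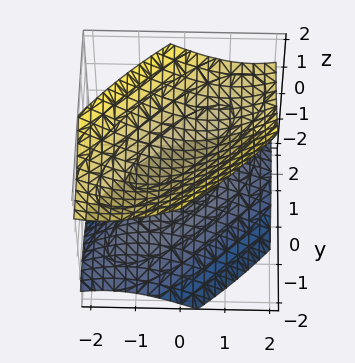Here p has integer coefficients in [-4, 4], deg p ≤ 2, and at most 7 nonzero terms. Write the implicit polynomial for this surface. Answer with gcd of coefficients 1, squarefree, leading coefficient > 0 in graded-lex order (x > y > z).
1. The picture has 2 separate pieces.
2. The degree is 2 — a generic line meets the surface in up to 2 points.
3. From the axis intercepts and sections: no y-intercept at any integer in the box; it misses every integer gridline on the x-axis.
4. Matching integer coefficients to the picture gives p.

2*x^2 - 3*x*y + 2*y^2 - 3*z^2 + 2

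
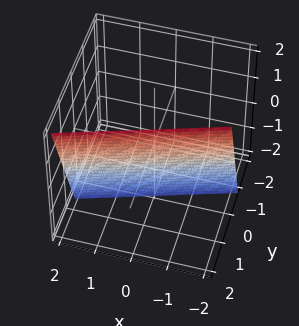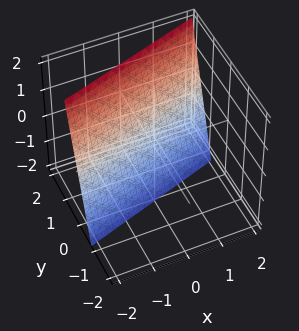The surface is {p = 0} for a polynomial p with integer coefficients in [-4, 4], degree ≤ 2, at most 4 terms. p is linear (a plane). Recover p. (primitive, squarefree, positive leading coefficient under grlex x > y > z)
x - 3*y + z + 2

First, deg p = 1. Every cross-section is a straight line — this is a plane.
Next, reading off the gridlines: it crosses the z-axis at the gridline z = -2; one x-axis crossing is at x = -2.
Finally, together with the visible shape, these determine p as stated.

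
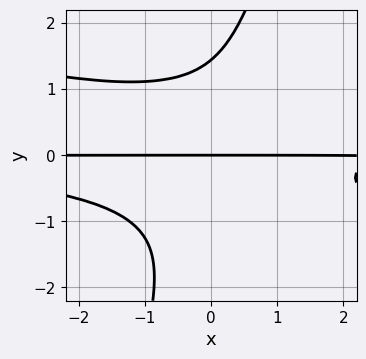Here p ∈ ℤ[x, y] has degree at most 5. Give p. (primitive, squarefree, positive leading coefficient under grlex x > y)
1. deg p = 4. A generic line meets the curve in up to 4 points.
2. Checking where it meets the axes: it crosses the y-axis at the gridline y = 0; the visible x-axis segment lies entirely on the curve.
3. Matching integer coefficients to the picture gives p.

x^2*y^2 + 3*x*y^3 - y^4 - x*y + 3*y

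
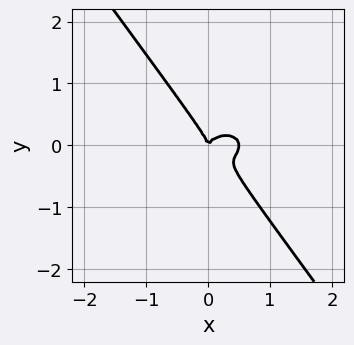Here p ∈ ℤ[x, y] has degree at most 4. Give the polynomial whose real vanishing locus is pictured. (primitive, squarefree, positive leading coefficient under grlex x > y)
2*x^3 + 3*x*y^2 + 3*y^3 - x^2

(a) deg p = 3. No degree-2 curve has this shape.
(b) From the visible intercepts: it meets the x-axis at x = 0 (among the integer gridlines); one y-axis crossing is at y = 0.
(c) These observations pin down the coefficients.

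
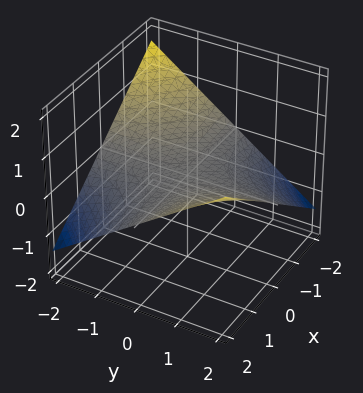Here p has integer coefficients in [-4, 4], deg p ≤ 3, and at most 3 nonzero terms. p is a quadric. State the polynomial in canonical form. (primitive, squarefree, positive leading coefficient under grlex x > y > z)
(a) deg p = 2. A hyperbolic paraboloid; a quadric.
(b) Against the integer gridlines: it crosses the z-axis at the gridline z = 0; every point of the y-axis in the box is on the surface; the visible x-axis segment lies entirely on the surface.
(c) These observations pin down the coefficients.

x*y - 3*z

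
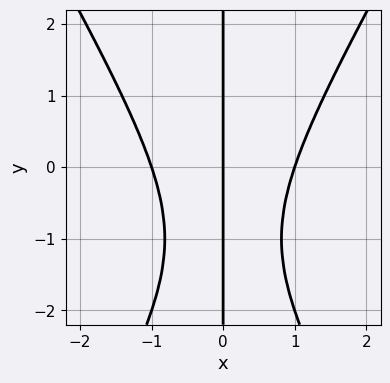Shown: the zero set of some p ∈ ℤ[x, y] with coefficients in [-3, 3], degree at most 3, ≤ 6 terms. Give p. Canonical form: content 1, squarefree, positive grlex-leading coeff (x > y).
3*x^3 - x*y^2 - 2*x*y - 3*x

1. The degree is 3 — the shape is more complex than any degree-2 curve.
2. Observable constraints: the x-axis gridline crossings are at x ∈ {-1, 0, 1}; the visible y-axis segment lies entirely on the curve.
3. Together with the visible shape, these determine p as stated.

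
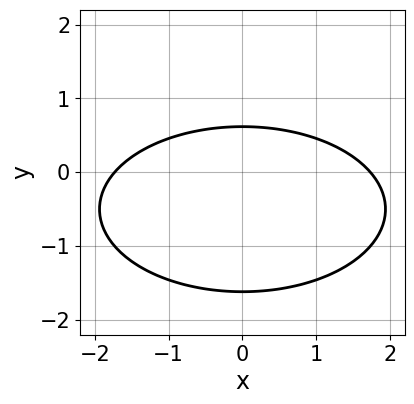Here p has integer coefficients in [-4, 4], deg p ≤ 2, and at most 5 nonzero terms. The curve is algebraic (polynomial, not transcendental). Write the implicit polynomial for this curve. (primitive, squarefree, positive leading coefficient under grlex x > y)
x^2 + 3*y^2 + 3*y - 3

First, deg p = 2.
Next, symmetries: the x ↦ −x reflection is a symmetry, so x appears only in even powers.
Finally, together with the visible shape, these determine p as stated.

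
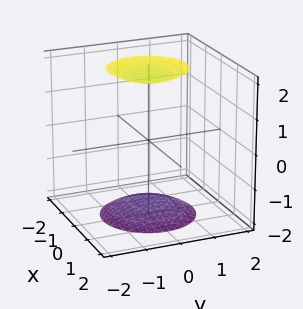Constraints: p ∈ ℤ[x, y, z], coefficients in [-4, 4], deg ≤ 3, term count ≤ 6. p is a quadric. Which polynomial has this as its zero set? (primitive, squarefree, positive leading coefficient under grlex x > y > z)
1. The picture has 2 separate pieces. They look like related sheets of one shape, so recover p as a whole.
2. deg p = 2. Two separate bowl-shaped sheets opening away from each other; a quadric.
3. Symmetries: mirror symmetry z ↦ −z ⇒ only even powers of z; every cross-section ⟂ z is a circle, so x, y appear only via x² + y².
4. Observable constraints: no y-intercept at any integer in the box; the surface avoids every integer x-axis point in the box; a circular section at z = 2 has radius exactly 1.
5. Fitting integer coefficients to these (and the overall shape) gives p.

x^2 + y^2 - z^2 + 3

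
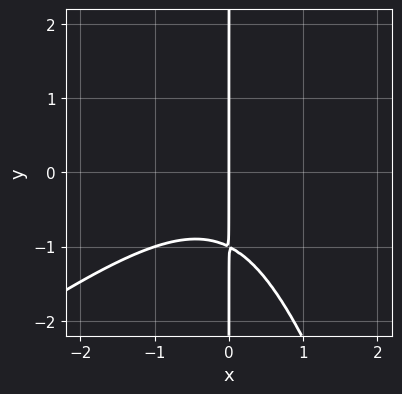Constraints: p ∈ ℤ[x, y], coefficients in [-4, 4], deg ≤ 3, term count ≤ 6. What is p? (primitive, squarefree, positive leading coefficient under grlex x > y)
Degree: a generic line meets the curve in up to 3 points, so deg p = 3.
From the visible intercepts: it crosses the x-axis at the gridline x = 0; every point of the y-axis in the box is on the curve.
The integer polynomial consistent with all of this is the stated p.

2*x^3 - 2*x^2*y - x*y^2 + 2*x*y + 3*x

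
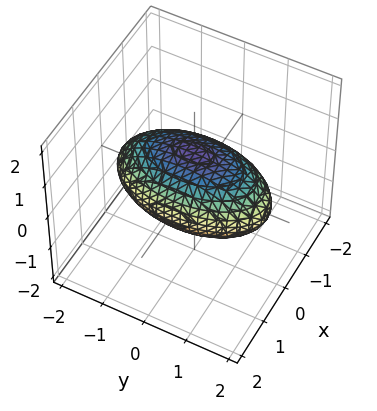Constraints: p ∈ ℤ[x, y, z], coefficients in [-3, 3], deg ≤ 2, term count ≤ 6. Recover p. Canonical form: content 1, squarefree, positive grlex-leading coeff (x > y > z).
3*x^2 + y^2 + 3*z^2 - 3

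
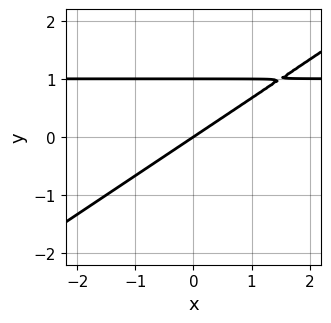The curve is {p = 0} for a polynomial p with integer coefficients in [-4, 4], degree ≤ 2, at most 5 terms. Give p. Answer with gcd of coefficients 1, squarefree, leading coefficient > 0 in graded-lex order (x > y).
Degree: a generic line meets the curve in up to 2 points, so deg p = 2.
Observable constraints: it meets the x-axis at x = 0 (among the integer gridlines); the y-axis gridline crossings are at y ∈ {0, 1}.
Fitting integer coefficients to these (and the overall shape) gives p.

2*x*y - 3*y^2 - 2*x + 3*y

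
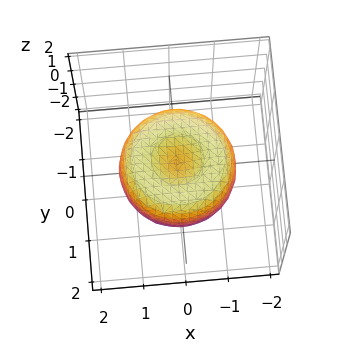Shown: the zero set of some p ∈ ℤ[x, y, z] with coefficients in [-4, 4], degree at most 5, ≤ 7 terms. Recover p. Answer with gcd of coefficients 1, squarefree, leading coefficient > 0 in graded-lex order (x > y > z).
2*x^4 + 4*x^2*y^2 + 2*y^4 - 3*x^2 - 3*y^2 + 3*z^2 - 1

(a) The degree is 4 — no degree-3 surface has this shape.
(b) Symmetries: rotational symmetry about the z-axis ⇒ p depends on x, y only through x² + y².
(c) Reading off the gridlines: a circular section at z = 0 has radius between 1 and 2.
(d) These observations pin down the coefficients.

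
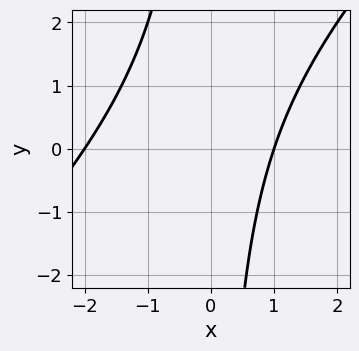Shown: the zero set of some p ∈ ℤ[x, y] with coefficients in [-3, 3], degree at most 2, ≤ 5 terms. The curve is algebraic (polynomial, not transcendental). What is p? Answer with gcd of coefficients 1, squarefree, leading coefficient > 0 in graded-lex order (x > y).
1. Degree: no degree-1 curve has this shape, so deg p = 2.
2. Reading off the gridlines: it misses every integer gridline on the y-axis; among the integer gridlines, it crosses the x-axis at x ∈ {-2, 1}.
3. Assembling these constraints gives the stated polynomial.

x^2 - x*y + x - 2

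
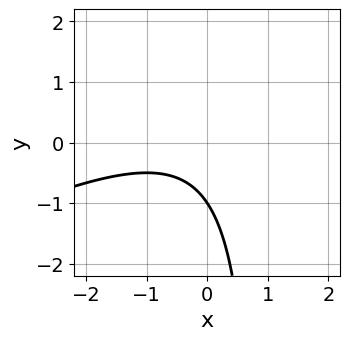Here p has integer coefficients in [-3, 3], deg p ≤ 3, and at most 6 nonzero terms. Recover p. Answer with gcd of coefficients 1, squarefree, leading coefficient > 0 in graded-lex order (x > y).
First, the degree is 2 — the shape is more complex than any degree-1 curve.
Then, reading off the gridlines: it crosses the y-axis at the gridline y = -1; it misses every integer gridline on the x-axis.
Finally, fitting integer coefficients to these (and the overall shape) gives p.

x^2 - 2*x*y + x + 2*y + 2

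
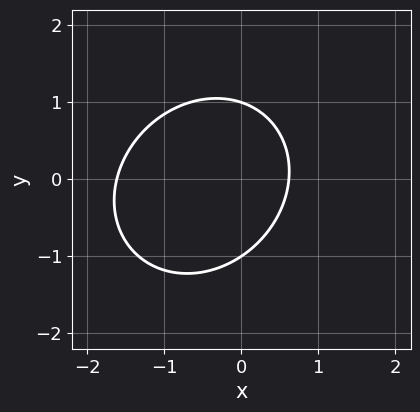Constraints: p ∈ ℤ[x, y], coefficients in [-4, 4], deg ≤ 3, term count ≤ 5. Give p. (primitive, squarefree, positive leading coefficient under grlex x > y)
3*x^2 - x*y + 3*y^2 + 3*x - 3

First, the degree is 2 — a generic line meets the curve in up to 2 points.
Then, reading off the gridlines: the y-axis gridline crossings are at y ∈ {-1, 1}.
Finally, matching integer coefficients to the picture gives p.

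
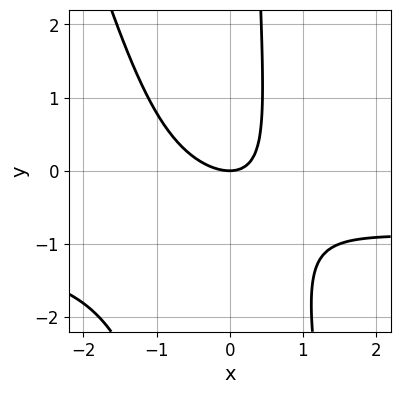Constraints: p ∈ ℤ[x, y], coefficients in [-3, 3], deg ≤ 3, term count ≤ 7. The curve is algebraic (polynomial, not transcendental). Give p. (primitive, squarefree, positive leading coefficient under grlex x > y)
The degree is 3 — the shape is more complex than any degree-2 curve.
Reading off the gridlines: one y-axis crossing is at y = 0; it meets the x-axis at x = 0 (among the integer gridlines).
The integer polynomial consistent with all of this is the stated p.

3*x^2*y + x*y^2 + 3*x^2 + 3*x*y - 3*y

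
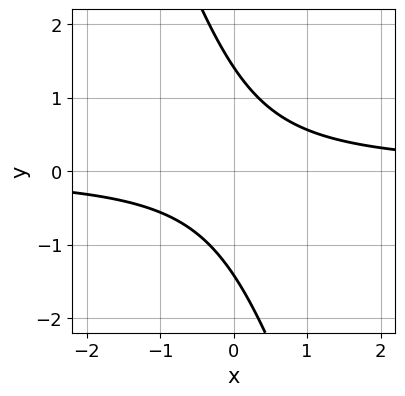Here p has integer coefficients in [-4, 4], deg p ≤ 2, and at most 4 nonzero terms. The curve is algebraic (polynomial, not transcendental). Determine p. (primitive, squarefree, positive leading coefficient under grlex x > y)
(a) Degree: a generic line meets the curve in up to 2 points, so deg p = 2.
(b) From the visible intercepts: the curve avoids every integer x-axis point in the box.
(c) Solving for integer coefficients yields p as stated.

3*x*y + y^2 - 2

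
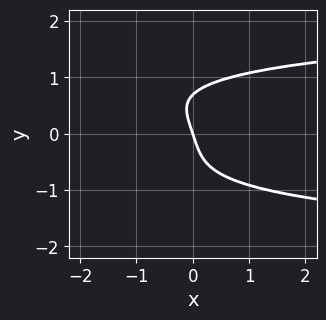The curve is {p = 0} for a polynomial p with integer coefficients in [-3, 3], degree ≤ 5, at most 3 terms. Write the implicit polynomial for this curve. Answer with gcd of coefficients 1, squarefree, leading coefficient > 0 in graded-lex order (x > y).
3*y^4 - 3*x - y

1. Degree: no degree-3 curve has this shape, so deg p = 4.
2. Against the integer gridlines: it meets the x-axis at x = 0 (among the integer gridlines); it meets the y-axis at y = 0 (among the integer gridlines).
3. Assembling these constraints gives the stated polynomial.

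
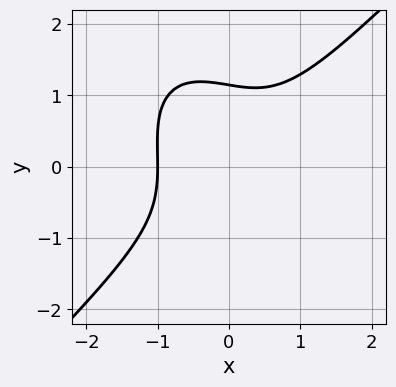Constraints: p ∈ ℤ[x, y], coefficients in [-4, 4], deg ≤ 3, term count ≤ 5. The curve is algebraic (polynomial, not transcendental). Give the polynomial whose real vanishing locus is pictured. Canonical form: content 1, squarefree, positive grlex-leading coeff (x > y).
3*x^3 - x*y^2 - 2*y^3 + 3

deg p = 3.
Against the integer gridlines: one x-axis crossing is at x = -1.
Putting this together gives p.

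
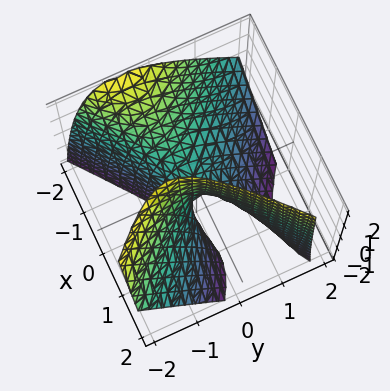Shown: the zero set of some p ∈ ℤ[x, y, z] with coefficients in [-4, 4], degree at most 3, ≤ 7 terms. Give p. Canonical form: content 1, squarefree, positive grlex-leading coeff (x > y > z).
(a) The degree is 2 — no degree-1 surface has this shape.
(b) From the axis intercepts and sections: it crosses the z-axis at the gridline z = 0; one y-axis crossing is at y = 0; it crosses the x-axis at the gridline x = 0.
(c) Solving for integer coefficients yields p as stated.

2*x^2 + 2*x*z - 3*y^2 - 2*y*z - z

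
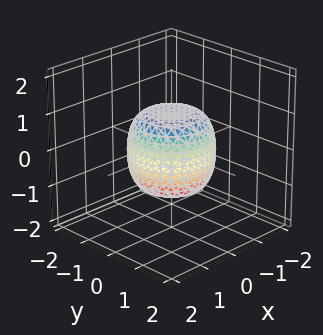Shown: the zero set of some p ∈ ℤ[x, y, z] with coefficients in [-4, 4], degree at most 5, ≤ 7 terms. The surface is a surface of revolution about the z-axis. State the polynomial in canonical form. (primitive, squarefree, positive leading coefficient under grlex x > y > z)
2*x^4 + 4*x^2*y^2 + 2*y^4 - x^2 - y^2 + 2*z^2 - 2

1. The degree is 4 — the shape is more complex than any degree-3 surface.
2. By symmetry, the z-axis is an axis of rotation, so x and y enter only as x² + y².
3. Against the integer gridlines: a circular section at z = -1 has radius between 0 and 1; the z-axis gridline crossings are at z ∈ {-1, 1}.
4. The integer polynomial consistent with all of this is the stated p.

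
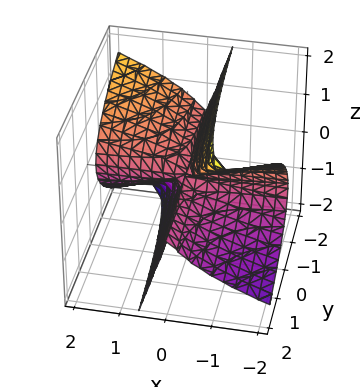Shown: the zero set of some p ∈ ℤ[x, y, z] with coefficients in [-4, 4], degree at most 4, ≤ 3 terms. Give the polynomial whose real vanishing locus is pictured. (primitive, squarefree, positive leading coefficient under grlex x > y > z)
The degree is 3 — a generic line meets the surface in up to 3 points.
From the axis intercepts and sections: the visible x-axis segment lies entirely on the surface; one z-axis crossing is at z = 0.
Solving for integer coefficients yields p as stated. Check: (0, 1, 0) on the y-axis lies on the surface, and p(0, 1, 0) = 0. ✓

2*x^2*y + 3*x*z^2 + z^3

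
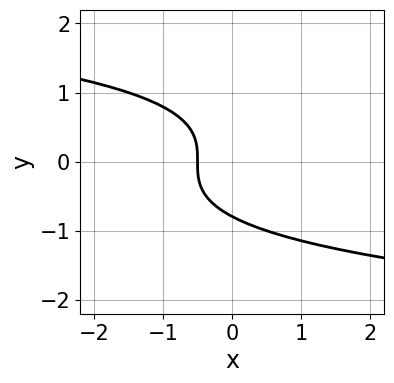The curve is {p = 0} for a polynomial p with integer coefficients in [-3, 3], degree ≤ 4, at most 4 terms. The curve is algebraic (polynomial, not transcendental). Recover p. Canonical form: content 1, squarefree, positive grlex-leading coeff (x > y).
1. deg p = 3. A generic line meets the curve in up to 3 points.
2. Matching integer coefficients to the picture gives p.

2*y^3 + 2*x + 1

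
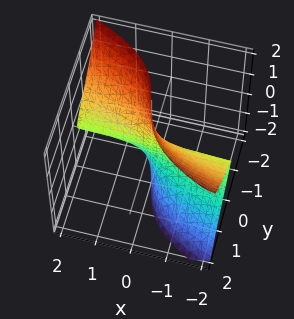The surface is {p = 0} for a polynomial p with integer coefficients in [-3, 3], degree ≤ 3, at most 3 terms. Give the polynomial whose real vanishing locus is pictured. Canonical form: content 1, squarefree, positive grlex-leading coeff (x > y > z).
3*x*z^2 + 2*y^3 + 3*y

(a) deg p = 3. A generic line meets the surface in up to 3 points.
(b) Observable constraints: one y-axis crossing is at y = 0; every point of the z-axis in the box is on the surface; the visible x-axis segment lies entirely on the surface.
(c) Putting this together gives p.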